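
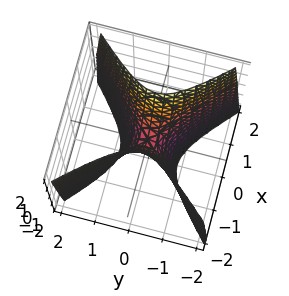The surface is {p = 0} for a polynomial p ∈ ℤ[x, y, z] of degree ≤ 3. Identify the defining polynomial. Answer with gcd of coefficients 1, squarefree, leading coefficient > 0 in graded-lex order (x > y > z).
3*x^2 - 3*y^2 - z

First, the degree is 2 — a saddle surface; a quadric.
Then, symmetries: the y ↦ −y reflection is a symmetry, so y appears only in even powers; it's symmetric under x → −x, forcing even powers of x.
Then, reading off the gridlines: one y-axis crossing is at y = 0; it meets the z-axis at z = 0 (among the integer gridlines).
Finally, fitting integer coefficients to these (and the overall shape) gives p.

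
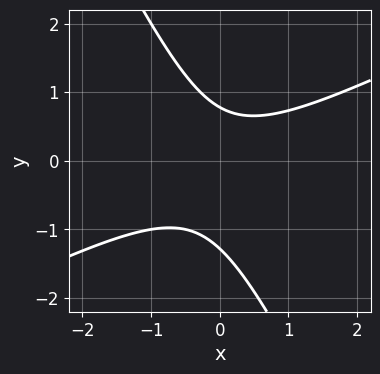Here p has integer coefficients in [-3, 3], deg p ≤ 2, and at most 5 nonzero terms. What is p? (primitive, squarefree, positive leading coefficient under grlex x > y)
1. Degree: a generic line meets the curve in up to 2 points, so deg p = 2.
2. From the axis intercepts and sections: no x-intercept at any integer in the box.
3. Matching integer coefficients to the picture gives p.

2*x^2 - 3*x*y - 2*y^2 - y + 2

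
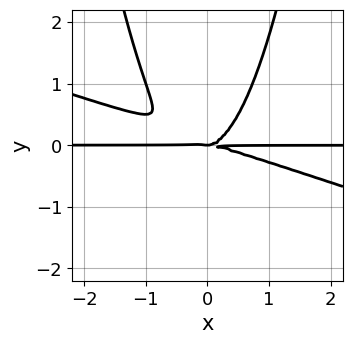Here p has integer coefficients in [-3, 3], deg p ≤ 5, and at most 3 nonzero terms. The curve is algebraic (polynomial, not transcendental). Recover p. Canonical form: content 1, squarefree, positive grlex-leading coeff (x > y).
(a) The degree is 4 — no degree-3 curve has this shape.
(b) Checking where it meets the axes: every point of the x-axis in the box is on the curve; one y-axis crossing is at y = 0.
(c) These observations pin down the coefficients.

x^3*y + 3*x^2*y^2 - 2*y^3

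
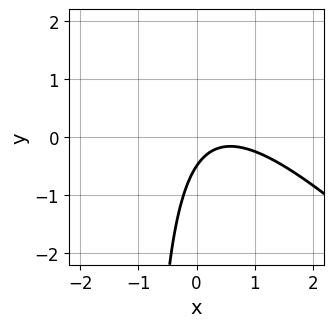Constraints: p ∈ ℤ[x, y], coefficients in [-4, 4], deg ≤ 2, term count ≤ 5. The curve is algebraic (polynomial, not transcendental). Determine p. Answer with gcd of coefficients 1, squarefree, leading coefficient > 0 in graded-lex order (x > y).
2*x^2 + 2*x*y - 2*x + 2*y + 1

1. Degree: no degree-1 curve has this shape, so deg p = 2.
2. From the axis intercepts and sections: it misses every integer gridline on the x-axis.
3. Together with the visible shape, these determine p as stated.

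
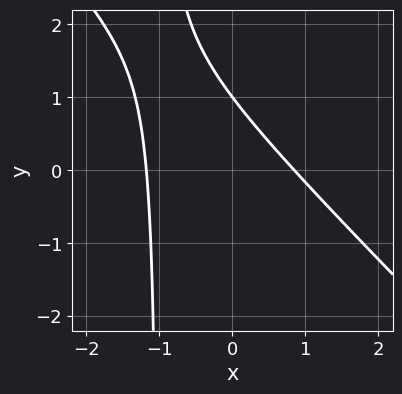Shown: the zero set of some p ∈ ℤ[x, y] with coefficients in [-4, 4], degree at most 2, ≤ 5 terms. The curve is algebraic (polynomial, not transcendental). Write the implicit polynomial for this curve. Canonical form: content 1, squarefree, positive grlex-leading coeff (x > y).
3*x^2 + 3*x*y + x + 3*y - 3

1. deg p = 2. A generic line meets the curve in up to 2 points.
2. From the visible intercepts: it crosses the y-axis at the gridline y = 1.
3. Putting this together gives p.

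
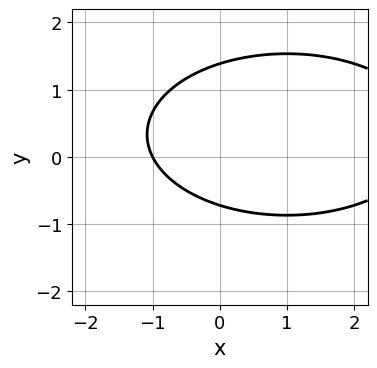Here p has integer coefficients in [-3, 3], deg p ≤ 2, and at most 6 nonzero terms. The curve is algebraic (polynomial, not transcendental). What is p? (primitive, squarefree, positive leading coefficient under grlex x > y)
x^2 + 3*y^2 - 2*x - 2*y - 3

1. The degree is 2 — no degree-1 curve has this shape.
2. From the axis intercepts and sections: one x-axis crossing is at x = -1.
3. Fitting integer coefficients to these (and the overall shape) gives p.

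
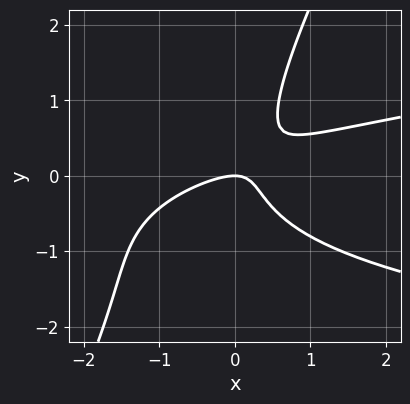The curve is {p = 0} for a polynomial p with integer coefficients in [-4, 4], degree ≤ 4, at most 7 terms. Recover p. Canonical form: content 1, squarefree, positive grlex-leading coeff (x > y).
2*x*y^2 - y^3 - x^2 + 2*x*y - y

First, the degree is 3 — a generic line meets the curve in up to 3 points.
Next, from the axis intercepts and sections: it crosses the x-axis at the gridline x = 0; it meets the y-axis at y = 0 (among the integer gridlines).
Finally, these observations pin down the coefficients.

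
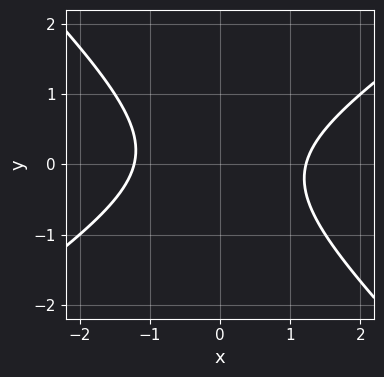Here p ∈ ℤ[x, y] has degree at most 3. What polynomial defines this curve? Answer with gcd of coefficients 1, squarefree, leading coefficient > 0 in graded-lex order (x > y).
(a) The degree is 2 — a generic line meets the curve in up to 2 points.
(b) Checking where it meets the axes: no y-intercept at any integer in the box.
(c) These observations pin down the coefficients.

2*x^2 - x*y - 3*y^2 - 3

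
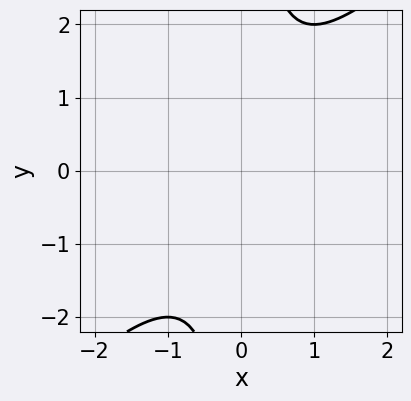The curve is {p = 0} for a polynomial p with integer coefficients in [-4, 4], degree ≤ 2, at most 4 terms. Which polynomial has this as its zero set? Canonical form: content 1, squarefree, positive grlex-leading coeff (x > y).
x^2 - x*y + 1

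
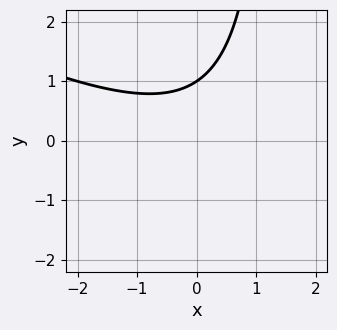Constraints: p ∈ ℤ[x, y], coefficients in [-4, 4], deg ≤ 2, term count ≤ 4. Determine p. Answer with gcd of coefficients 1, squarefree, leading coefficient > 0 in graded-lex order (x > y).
x^2 + 2*x*y - 3*y + 3

1. deg p = 2. A generic line meets the curve in up to 2 points.
2. Against the integer gridlines: it crosses the y-axis at the gridline y = 1; the curve avoids every integer x-axis point in the box.
3. Together with the visible shape, these determine p as stated.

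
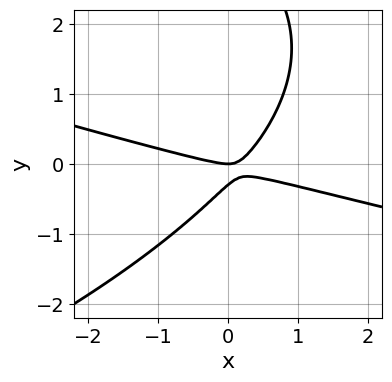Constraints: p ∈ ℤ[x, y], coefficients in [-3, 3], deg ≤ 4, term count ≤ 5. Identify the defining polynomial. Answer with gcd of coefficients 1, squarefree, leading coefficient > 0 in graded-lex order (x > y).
y^3 + x^2 + 3*x*y - 3*y^2 - y

1. deg p = 3.
2. From the visible intercepts: it crosses the x-axis at the gridline x = 0; one y-axis crossing is at y = 0.
3. Together with the visible shape, these determine p as stated.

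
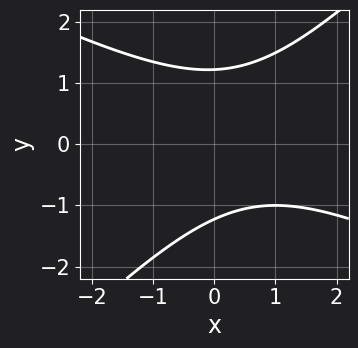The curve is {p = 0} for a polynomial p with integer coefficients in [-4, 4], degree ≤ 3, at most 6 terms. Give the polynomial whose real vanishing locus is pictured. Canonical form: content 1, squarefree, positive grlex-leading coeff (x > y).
x^2 + x*y - 2*y^2 - x + 3

Degree: the shape is more complex than any degree-1 curve, so deg p = 2.
From the axis intercepts and sections: the curve avoids every integer x-axis point in the box.
Putting this together gives p.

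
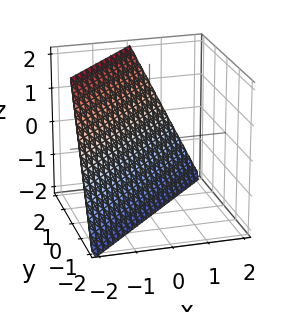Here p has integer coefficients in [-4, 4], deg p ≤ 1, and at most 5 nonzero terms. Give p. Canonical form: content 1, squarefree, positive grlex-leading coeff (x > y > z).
2*x - 2*y + z + 2

1. The degree is 1 — every cross-section is a straight line — this is a plane.
2. Checking where it meets the axes: one y-axis crossing is at y = 1; it meets the z-axis at z = -2 (among the integer gridlines).
3. The integer polynomial consistent with all of this is the stated p. Check: (-1, 0, 0) on the x-axis lies on the surface, and p(-1, 0, 0) = 0. ✓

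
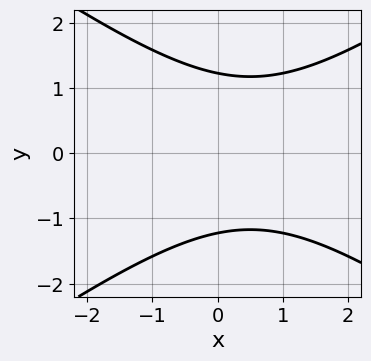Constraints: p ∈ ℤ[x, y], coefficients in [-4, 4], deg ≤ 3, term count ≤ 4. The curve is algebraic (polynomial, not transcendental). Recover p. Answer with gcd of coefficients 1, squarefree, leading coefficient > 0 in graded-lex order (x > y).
(a) Degree: a generic line meets the curve in up to 2 points, so deg p = 2.
(b) Symmetries: it's symmetric under y → −y, forcing even powers of y.
(c) Reading off the gridlines: it misses every integer gridline on the x-axis.
(d) These observations pin down the coefficients.

x^2 - 2*y^2 - x + 3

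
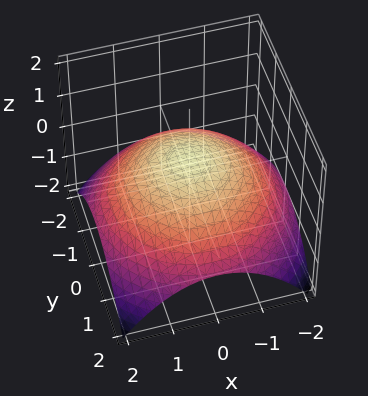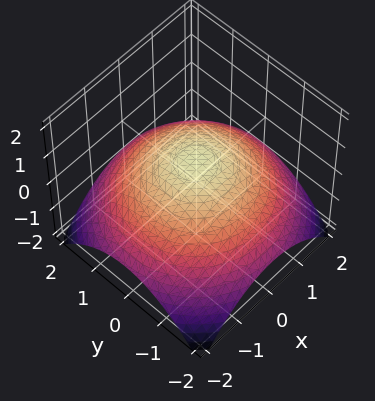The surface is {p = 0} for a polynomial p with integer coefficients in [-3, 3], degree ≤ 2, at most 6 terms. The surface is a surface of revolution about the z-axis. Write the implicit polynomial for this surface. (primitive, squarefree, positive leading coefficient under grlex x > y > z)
First, the degree is 2 — a generic line meets the surface in up to 2 points.
Next, symmetries: the z-axis is an axis of rotation, so x and y enter only as x² + y².
Next, observable constraints: a circular section at z = 0 has radius between 1 and 2.
Finally, putting this together gives p.

x^2 + y^2 + 3*z - 2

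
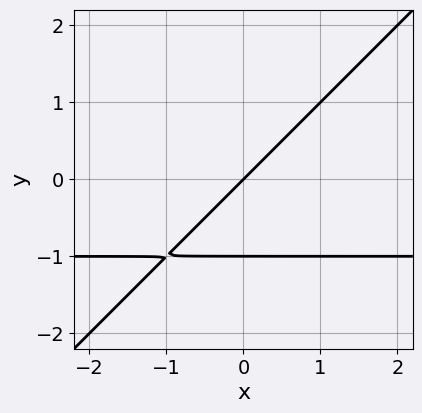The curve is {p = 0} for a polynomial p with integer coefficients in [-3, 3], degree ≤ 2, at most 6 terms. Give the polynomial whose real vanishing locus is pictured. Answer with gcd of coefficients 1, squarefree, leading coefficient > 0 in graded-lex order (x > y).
x*y - y^2 + x - y

(a) The degree is 2 — no degree-1 curve has this shape.
(b) From the axis intercepts and sections: among the integer gridlines, it crosses the y-axis at y ∈ {-1, 0}; it crosses the x-axis at the gridline x = 0.
(c) Putting this together gives p.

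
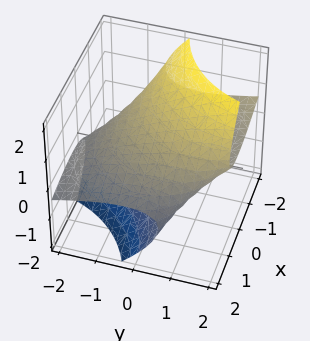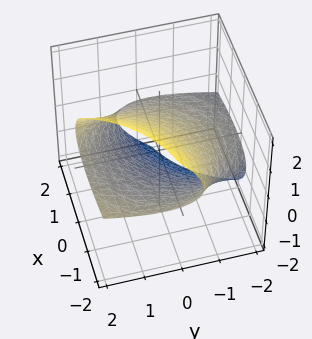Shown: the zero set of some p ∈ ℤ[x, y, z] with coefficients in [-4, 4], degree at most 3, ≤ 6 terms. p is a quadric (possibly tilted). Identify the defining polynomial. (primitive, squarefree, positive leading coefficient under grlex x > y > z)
x^2 + 3*x*z + y^2 - 3*y*z + 3*z^2 - 3

First, degree: a generic line meets the surface in up to 2 points, so deg p = 2.
Next, checking where it meets the axes: among the integer gridlines, it crosses the z-axis at z ∈ {-1, 1}.
Finally, assembling these constraints gives the stated polynomial.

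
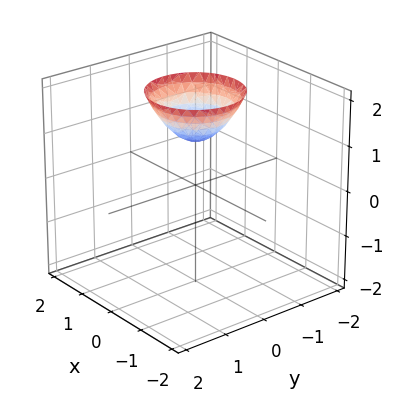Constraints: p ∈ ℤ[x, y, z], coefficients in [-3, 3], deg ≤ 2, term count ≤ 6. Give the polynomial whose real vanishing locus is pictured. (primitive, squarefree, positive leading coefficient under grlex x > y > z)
x^2 + y^2 - z + 1

First, the degree is 2 — no degree-1 surface has this shape.
Next, by symmetry, every cross-section ⟂ z is a circle, so x, y appear only via x² + y².
Then, reading off the gridlines: no x-intercept at any integer in the box; no y-intercept at any integer in the box; one z-axis crossing is at z = 1; a circular section at z = 2 has radius exactly 1.
Finally, solving for integer coefficients yields p as stated.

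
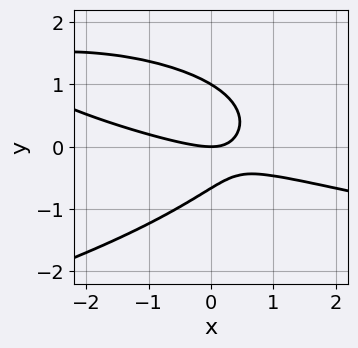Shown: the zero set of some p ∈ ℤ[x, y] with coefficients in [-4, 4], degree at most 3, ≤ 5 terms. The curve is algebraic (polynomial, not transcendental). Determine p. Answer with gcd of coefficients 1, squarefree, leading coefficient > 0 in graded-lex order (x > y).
1. Degree: no degree-2 curve has this shape, so deg p = 3.
2. From the visible intercepts: among the integer gridlines, it crosses the y-axis at y ∈ {0, 1}; it crosses the x-axis at the gridline x = 0.
3. Fitting integer coefficients to these (and the overall shape) gives p.

3*y^3 + x^2 + 3*x*y - y^2 - 2*y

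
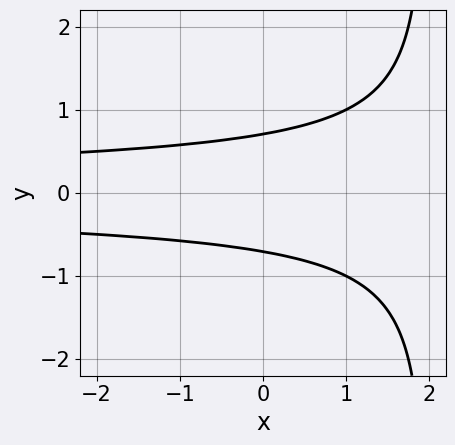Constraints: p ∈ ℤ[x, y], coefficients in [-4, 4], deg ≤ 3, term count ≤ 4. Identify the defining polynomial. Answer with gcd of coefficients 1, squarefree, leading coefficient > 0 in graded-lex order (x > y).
(a) Degree: no degree-2 curve has this shape, so deg p = 3.
(b) Symmetries: mirror symmetry y ↦ −y ⇒ only even powers of y.
(c) From the axis intercepts and sections: it misses every integer gridline on the x-axis.
(d) Assembling these constraints gives the stated polynomial.

x*y^2 - 2*y^2 + 1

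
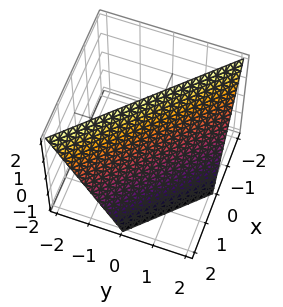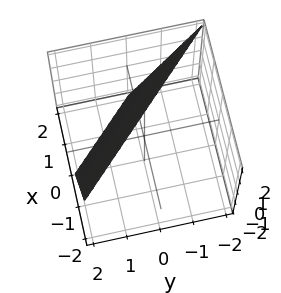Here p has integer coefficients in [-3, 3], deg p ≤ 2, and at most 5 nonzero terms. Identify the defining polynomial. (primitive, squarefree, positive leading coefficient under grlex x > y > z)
The degree is 1 — the surface is flat (a plane).
Checking where it meets the axes: it crosses the y-axis at the gridline y = 1; it meets the x-axis at x = 1 (among the integer gridlines).
The integer polynomial consistent with all of this is the stated p.

2*x + 2*y + z - 2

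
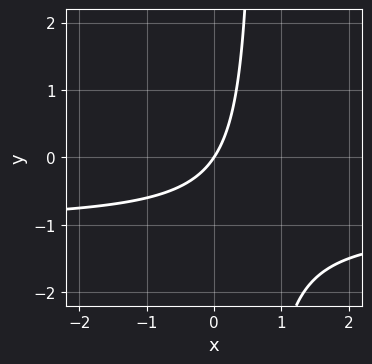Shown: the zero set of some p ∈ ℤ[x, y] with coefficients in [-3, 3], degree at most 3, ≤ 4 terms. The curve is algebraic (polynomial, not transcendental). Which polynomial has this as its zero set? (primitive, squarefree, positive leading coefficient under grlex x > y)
1. Degree: no degree-1 curve has this shape, so deg p = 2.
2. From the visible intercepts: one y-axis crossing is at y = 0; one x-axis crossing is at x = 0.
3. Together with the visible shape, these determine p as stated.

3*x*y + 3*x - 2*y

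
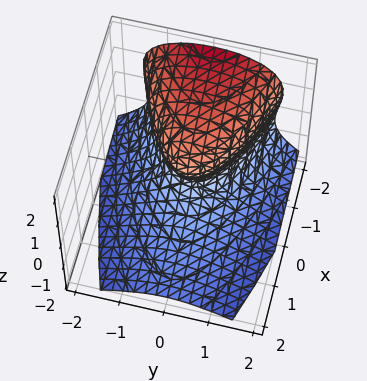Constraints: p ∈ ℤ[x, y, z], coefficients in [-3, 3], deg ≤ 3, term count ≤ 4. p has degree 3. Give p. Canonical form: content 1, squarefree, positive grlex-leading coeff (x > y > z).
z^3 + 2*y^2 + 2*x - z

(a) Degree: a generic line meets the surface in up to 3 points, so deg p = 3.
(b) Checking where it meets the axes: it crosses the y-axis at the gridline y = 0; it crosses the x-axis at the gridline x = 0; among the integer gridlines, it crosses the z-axis at z ∈ {-1, 0, 1}.
(c) Matching integer coefficients to the picture gives p.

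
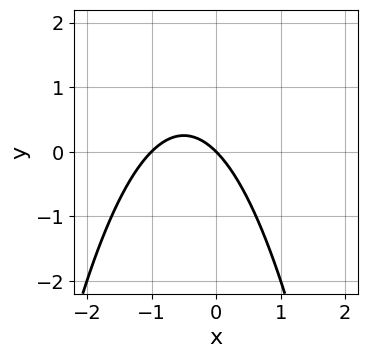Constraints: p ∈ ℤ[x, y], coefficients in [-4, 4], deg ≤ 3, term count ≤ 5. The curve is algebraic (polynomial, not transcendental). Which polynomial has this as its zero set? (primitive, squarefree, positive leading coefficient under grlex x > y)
x^2 + x + y

First, the degree is 2 — the shape is more complex than any degree-1 curve.
Next, against the integer gridlines: the x-axis gridline crossings are at x ∈ {-1, 0}; it meets the y-axis at y = 0 (among the integer gridlines).
Finally, together with the visible shape, these determine p as stated.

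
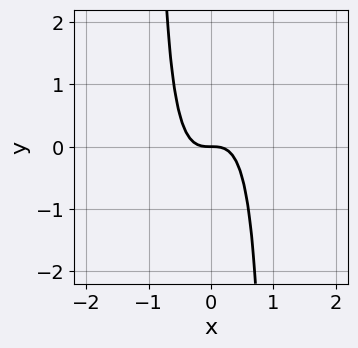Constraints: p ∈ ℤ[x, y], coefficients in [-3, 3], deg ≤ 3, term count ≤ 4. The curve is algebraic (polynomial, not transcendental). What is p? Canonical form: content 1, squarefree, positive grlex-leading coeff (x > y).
3*x^3 - x^2*y + y

1. deg p = 3. The shape is more complex than any degree-2 curve.
2. Observable constraints: one y-axis crossing is at y = 0; it crosses the x-axis at the gridline x = 0.
3. Together with the visible shape, these determine p as stated.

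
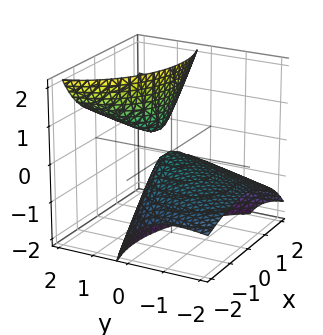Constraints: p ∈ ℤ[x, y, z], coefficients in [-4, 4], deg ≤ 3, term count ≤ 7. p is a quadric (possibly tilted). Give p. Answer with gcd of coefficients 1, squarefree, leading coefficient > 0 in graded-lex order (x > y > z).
1. I count 2 distinct pieces. They look like related sheets of one shape, so recover p as a whole.
2. The degree is 2 — the shape is more complex than any degree-1 surface.
3. Observable constraints: one z-axis crossing is at z = 0; it crosses the x-axis at the gridline x = 0; one y-axis crossing is at y = 0.
4. These observations pin down the coefficients.

x^2 - x*z + y^2 - 3*y*z + z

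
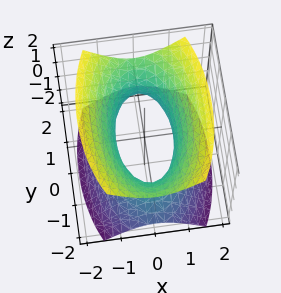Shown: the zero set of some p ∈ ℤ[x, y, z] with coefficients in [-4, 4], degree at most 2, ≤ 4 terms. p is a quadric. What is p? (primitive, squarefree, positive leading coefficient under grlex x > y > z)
1. Degree: one connected sheet with a waist; a quadric, so deg p = 2.
2. Symmetries: the y ↦ −y reflection is a symmetry, so y appears only in even powers; it's symmetric under x → −x, forcing even powers of x; mirror symmetry z ↦ −z ⇒ only even powers of z.
3. Reading off the gridlines: it misses every integer gridline on the z-axis.
4. Together with the visible shape, these determine p as stated.

3*x^2 + y^2 - 2*z^2 - 2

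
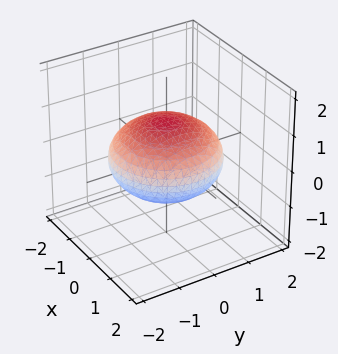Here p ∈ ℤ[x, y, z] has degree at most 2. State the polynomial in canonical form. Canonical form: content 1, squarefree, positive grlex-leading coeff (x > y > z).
(a) Degree: a closed, bounded, convex surface; a quadric, so deg p = 2.
(b) Symmetries: rotational symmetry about the z-axis ⇒ p depends on x, y only through x² + y²; it's symmetric under z → −z, forcing even powers of z.
(c) Observable constraints: among the integer gridlines, it crosses the z-axis at z ∈ {-1, 1}; a circular section at z = 0 has radius between 1 and 2.
(d) Putting this together gives p.

x^2 + y^2 + 2*z^2 - 2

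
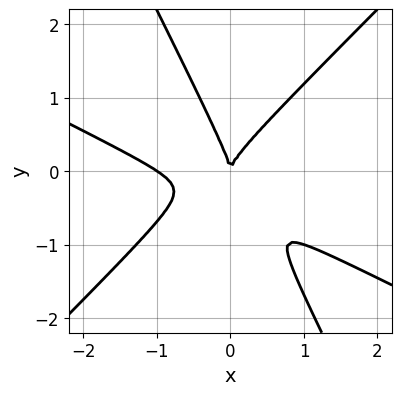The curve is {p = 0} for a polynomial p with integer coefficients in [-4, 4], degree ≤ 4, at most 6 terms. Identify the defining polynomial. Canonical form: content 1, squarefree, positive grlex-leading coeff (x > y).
First, deg p = 3. A generic line meets the curve in up to 3 points.
Next, against the integer gridlines: one y-axis crossing is at y = 0; among the integer gridlines, it crosses the x-axis at x ∈ {-1, 0}.
Finally, solving for integer coefficients yields p as stated.

2*x^3 + 3*x^2*y - 3*x*y^2 - 2*y^3 + 2*x^2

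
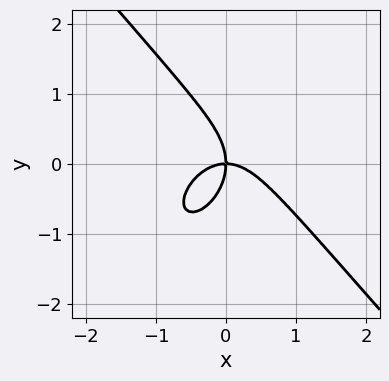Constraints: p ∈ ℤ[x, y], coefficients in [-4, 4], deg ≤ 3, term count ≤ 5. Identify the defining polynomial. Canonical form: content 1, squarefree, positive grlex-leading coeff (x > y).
First, degree: no degree-2 curve has this shape, so deg p = 3.
Then, from the axis intercepts and sections: it meets the y-axis at y = 0 (among the integer gridlines); one x-axis crossing is at x = 0.
Finally, matching integer coefficients to the picture gives p.

3*x^3 + 2*y^3 + 3*x*y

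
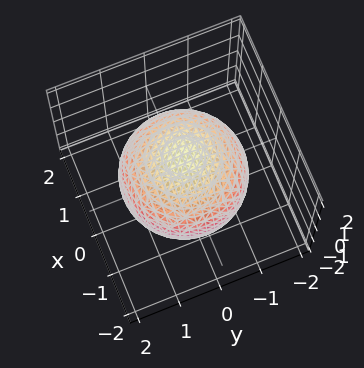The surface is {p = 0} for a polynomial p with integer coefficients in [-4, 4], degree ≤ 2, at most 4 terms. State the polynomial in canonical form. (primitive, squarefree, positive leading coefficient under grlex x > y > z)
x^2 + y^2 + z^2 - 2

Degree: bounded and convex; a quadric, so deg p = 2.
Symmetry: the z-axis is an axis of rotation, so x and y enter only as x² + y²; the z ↦ −z reflection is a symmetry, so z appears only in even powers.
From the axis intercepts and sections: a circular section at z = 1 has radius exactly 1.
Together with the visible shape, these determine p as stated.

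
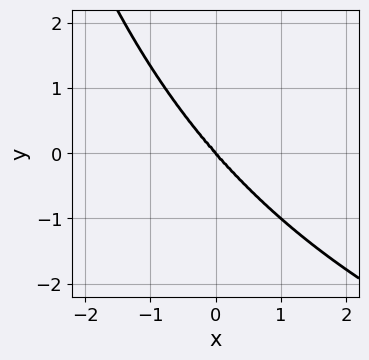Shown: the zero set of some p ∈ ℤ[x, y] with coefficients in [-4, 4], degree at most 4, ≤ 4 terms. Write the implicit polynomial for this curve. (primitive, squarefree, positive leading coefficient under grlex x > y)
x^2*y^2 - 3*x^3 - 2*y^3

Degree: the shape is more complex than any degree-3 curve, so deg p = 4.
Against the integer gridlines: one y-axis crossing is at y = 0; it crosses the x-axis at the gridline x = 0.
Solving for integer coefficients yields p as stated.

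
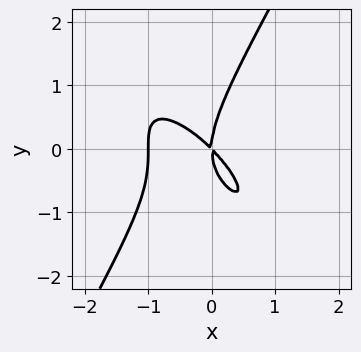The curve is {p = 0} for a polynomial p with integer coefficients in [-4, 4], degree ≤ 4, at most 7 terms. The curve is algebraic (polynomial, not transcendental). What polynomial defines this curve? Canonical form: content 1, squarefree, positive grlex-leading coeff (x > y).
1. deg p = 3. No degree-2 curve has this shape.
2. From the visible intercepts: among the integer gridlines, it crosses the x-axis at x ∈ {-1, 0}; one y-axis crossing is at y = 0.
3. Assembling these constraints gives the stated polynomial.

2*x^3 + 2*x^2*y - y^3 + 2*x^2 + 2*x*y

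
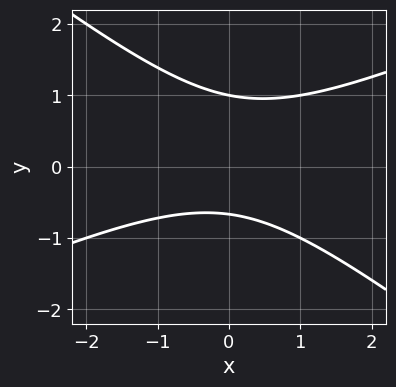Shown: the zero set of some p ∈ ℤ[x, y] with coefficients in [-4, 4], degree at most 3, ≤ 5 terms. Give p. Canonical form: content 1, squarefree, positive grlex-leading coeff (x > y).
x^2 - x*y - 3*y^2 + y + 2

The degree is 2 — no degree-1 curve has this shape.
Observable constraints: it meets the y-axis at y = 1 (among the integer gridlines); it misses every integer gridline on the x-axis.
Matching integer coefficients to the picture gives p.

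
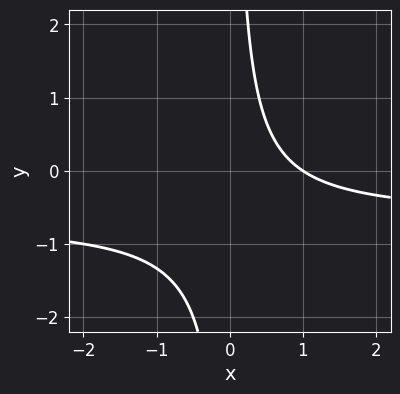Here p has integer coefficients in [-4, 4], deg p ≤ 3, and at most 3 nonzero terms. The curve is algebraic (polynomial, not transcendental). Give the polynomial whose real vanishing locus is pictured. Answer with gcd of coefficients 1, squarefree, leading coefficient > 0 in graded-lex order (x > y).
3*x*y + 2*x - 2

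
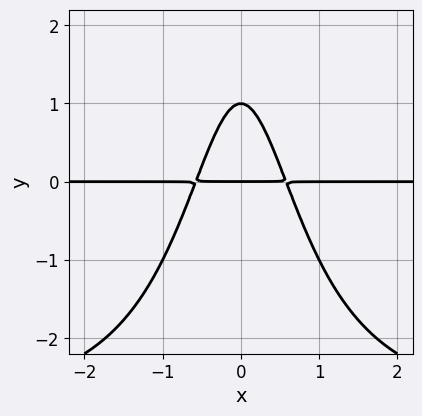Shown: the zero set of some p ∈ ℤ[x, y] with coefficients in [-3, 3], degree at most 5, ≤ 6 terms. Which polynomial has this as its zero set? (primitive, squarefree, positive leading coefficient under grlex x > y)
(a) Degree: a generic line meets the curve in up to 4 points, so deg p = 4.
(b) Symmetries: it's symmetric under x → −x, forcing even powers of x.
(c) Against the integer gridlines: among the integer gridlines, it crosses the y-axis at y ∈ {0, 1}; the visible x-axis segment lies entirely on the curve.
(d) Together with the visible shape, these determine p as stated.

x^2*y^2 + 3*x^2*y + y^2 - y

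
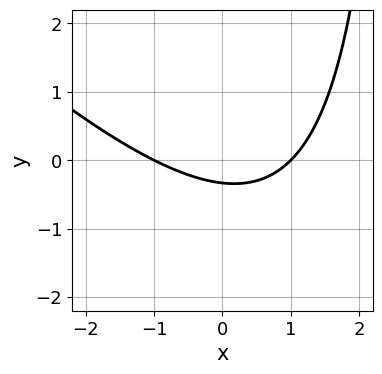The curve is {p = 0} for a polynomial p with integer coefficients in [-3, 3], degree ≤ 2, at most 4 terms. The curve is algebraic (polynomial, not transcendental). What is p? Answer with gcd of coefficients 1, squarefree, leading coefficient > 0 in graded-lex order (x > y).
deg p = 2.
From the axis intercepts and sections: among the integer gridlines, it crosses the x-axis at x ∈ {-1, 1}.
These observations pin down the coefficients.

x^2 + x*y - 3*y - 1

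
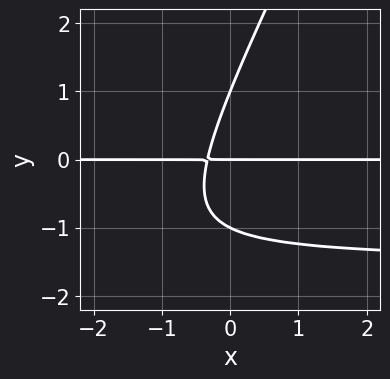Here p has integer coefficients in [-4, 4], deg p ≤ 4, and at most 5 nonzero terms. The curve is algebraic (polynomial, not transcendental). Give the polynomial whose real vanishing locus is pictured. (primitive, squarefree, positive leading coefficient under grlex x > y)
2*x*y^2 - y^3 + 3*x*y + y

First, deg p = 3.
Next, checking where it meets the axes: the y-axis gridline crossings are at y ∈ {-1, 0, 1}; every point of the x-axis in the box is on the curve.
Finally, the integer polynomial consistent with all of this is the stated p.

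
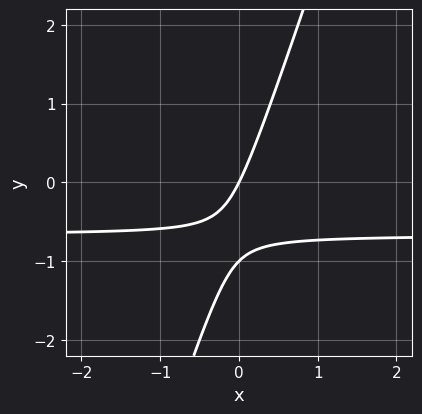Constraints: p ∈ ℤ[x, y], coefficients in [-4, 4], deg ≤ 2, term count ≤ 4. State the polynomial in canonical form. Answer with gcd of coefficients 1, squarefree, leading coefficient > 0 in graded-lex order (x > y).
3*x*y - y^2 + 2*x - y

1. Degree: the shape is more complex than any degree-1 curve, so deg p = 2.
2. From the axis intercepts and sections: among the integer gridlines, it crosses the y-axis at y ∈ {-1, 0}; one x-axis crossing is at x = 0.
3. These observations pin down the coefficients.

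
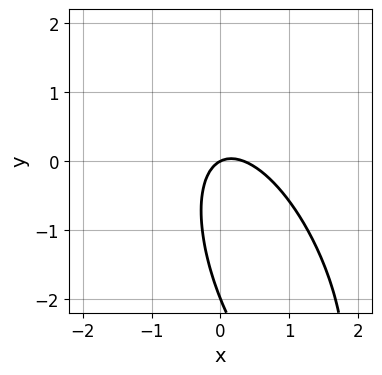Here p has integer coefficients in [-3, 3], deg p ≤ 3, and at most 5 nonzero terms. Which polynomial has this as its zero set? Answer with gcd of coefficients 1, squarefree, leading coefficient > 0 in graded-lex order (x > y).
(a) Degree: the shape is more complex than any degree-1 curve, so deg p = 2.
(b) Reading off the gridlines: it meets the x-axis at x = 0 (among the integer gridlines); the y-axis gridline crossings are at y ∈ {-2, 0}.
(c) Matching integer coefficients to the picture gives p.

3*x^2 + 2*x*y + y^2 - x + 2*y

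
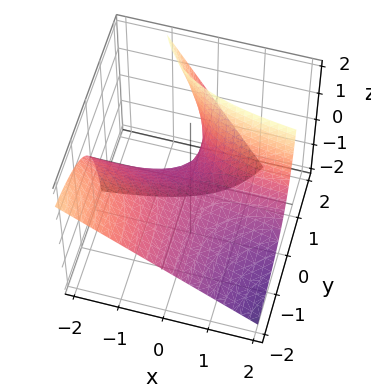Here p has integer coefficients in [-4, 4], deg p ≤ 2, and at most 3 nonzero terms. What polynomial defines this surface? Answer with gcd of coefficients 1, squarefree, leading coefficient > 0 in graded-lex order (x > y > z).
x*y + y*z - z

(a) Degree: no degree-1 surface has this shape, so deg p = 2.
(b) From the axis intercepts and sections: every point of the x-axis in the box is on the surface; one z-axis crossing is at z = 0.
(c) Solving for integer coefficients yields p as stated. Check: (0, -2, 0) on the y-axis lies on the surface, and p(0, -2, 0) = 0. ✓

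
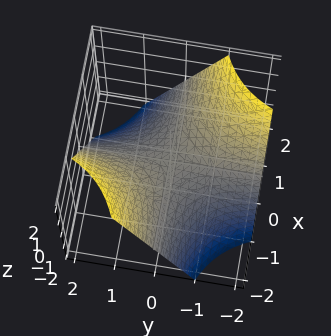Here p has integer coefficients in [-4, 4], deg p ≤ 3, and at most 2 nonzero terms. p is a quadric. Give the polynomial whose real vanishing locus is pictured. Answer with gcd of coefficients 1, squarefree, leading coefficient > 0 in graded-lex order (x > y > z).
(a) The degree is 2 — a saddle surface; a quadric.
(b) From the visible intercepts: it crosses the z-axis at the gridline z = 0; every point of the x-axis in the box is on the surface.
(c) Putting this together gives p. Check: (0, 2, 0) on the y-axis lies on the surface, and p(0, 2, 0) = 0. ✓

x*y + z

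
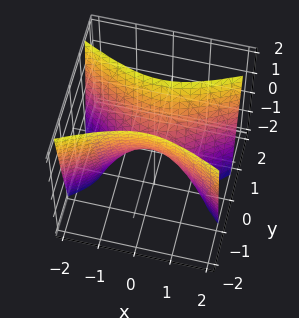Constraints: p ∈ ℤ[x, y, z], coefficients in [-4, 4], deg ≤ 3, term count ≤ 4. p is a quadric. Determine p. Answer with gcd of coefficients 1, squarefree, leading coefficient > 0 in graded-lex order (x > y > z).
x^2 - 3*y^2 + z

(a) The degree is 2 — a hyperbolic paraboloid; a quadric.
(b) Symmetries: mirror symmetry y ↦ −y ⇒ only even powers of y; it's symmetric under x → −x, forcing even powers of x.
(c) From the axis intercepts and sections: it crosses the x-axis at the gridline x = 0; it meets the y-axis at y = 0 (among the integer gridlines).
(d) Solving for integer coefficients yields p as stated.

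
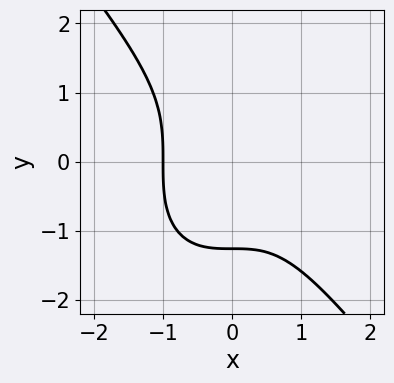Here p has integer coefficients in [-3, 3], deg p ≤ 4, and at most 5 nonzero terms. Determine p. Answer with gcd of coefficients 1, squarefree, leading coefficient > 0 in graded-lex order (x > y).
2*x^3 + y^3 + 2

(a) Degree: the shape is more complex than any degree-2 curve, so deg p = 3.
(b) Observable constraints: one x-axis crossing is at x = -1.
(c) Matching integer coefficients to the picture gives p.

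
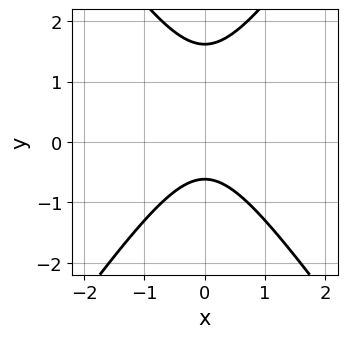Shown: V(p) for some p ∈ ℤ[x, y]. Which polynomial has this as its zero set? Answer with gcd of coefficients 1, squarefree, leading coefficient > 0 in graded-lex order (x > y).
The degree is 2 — the shape is more complex than any degree-1 curve.
Symmetries: the x ↦ −x reflection is a symmetry, so x appears only in even powers.
Against the integer gridlines: it misses every integer gridline on the x-axis.
Together with the visible shape, these determine p as stated.

2*x^2 - y^2 + y + 1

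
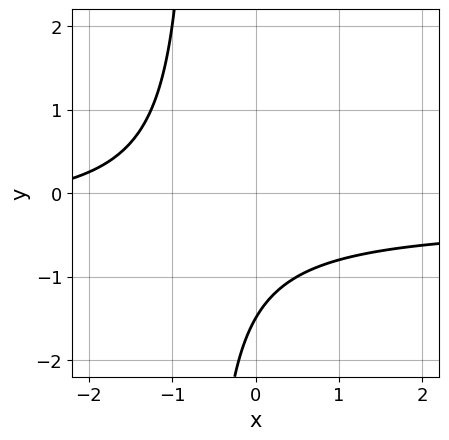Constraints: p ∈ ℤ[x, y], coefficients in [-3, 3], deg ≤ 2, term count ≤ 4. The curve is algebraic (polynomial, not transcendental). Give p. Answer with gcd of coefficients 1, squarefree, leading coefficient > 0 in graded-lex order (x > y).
3*x*y + x + 2*y + 3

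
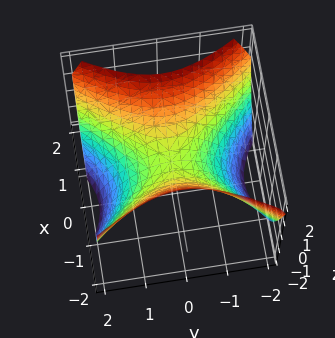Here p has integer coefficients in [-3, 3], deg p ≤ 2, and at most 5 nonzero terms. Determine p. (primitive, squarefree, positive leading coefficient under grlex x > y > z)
3*x^2 - 2*y^2 - 3*z

(a) The degree is 2 — a saddle surface; a quadric.
(b) Symmetries: it's symmetric under x → −x, forcing even powers of x; the y ↦ −y reflection is a symmetry, so y appears only in even powers.
(c) From the axis intercepts and sections: it meets the y-axis at y = 0 (among the integer gridlines); it meets the z-axis at z = 0 (among the integer gridlines); it crosses the x-axis at the gridline x = 0.
(d) Assembling these constraints gives the stated polynomial.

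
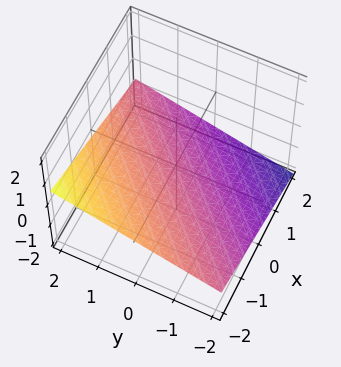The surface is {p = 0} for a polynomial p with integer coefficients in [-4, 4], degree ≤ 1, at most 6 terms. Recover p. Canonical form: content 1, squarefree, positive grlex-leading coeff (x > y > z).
x - y + 3*z + 2

1. deg p = 1.
2. Reading off the gridlines: one x-axis crossing is at x = -2; it meets the y-axis at y = 2 (among the integer gridlines).
3. Fitting integer coefficients to these (and the overall shape) gives p.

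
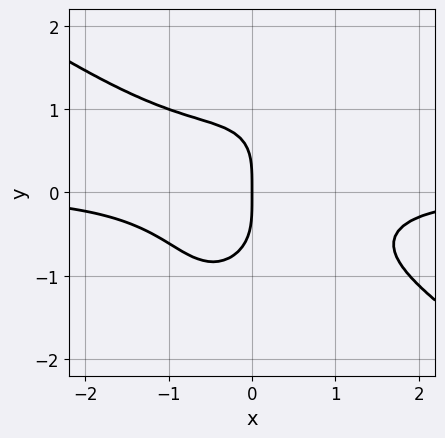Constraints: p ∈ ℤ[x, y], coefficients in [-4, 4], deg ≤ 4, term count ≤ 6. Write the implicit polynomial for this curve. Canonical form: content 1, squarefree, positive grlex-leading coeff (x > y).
1. deg p = 4.
2. Reading off the gridlines: it crosses the y-axis at the gridline y = 0; one x-axis crossing is at x = 0.
3. The integer polynomial consistent with all of this is the stated p.

3*x^3*y + 3*x^2*y^2 - x*y^3 + 2*y^4 + 3*x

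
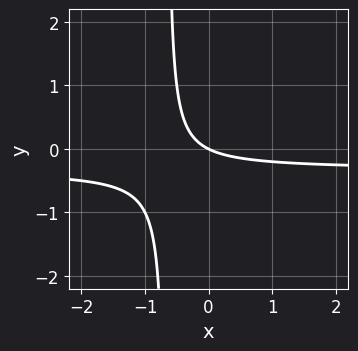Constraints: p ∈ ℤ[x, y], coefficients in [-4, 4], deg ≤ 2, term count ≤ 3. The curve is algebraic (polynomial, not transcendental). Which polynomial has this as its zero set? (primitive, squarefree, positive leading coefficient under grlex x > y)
(a) The degree is 2 — a generic line meets the curve in up to 2 points.
(b) Against the integer gridlines: it meets the x-axis at x = 0 (among the integer gridlines); it meets the y-axis at y = 0 (among the integer gridlines).
(c) Solving for integer coefficients yields p as stated.

3*x*y + x + 2*y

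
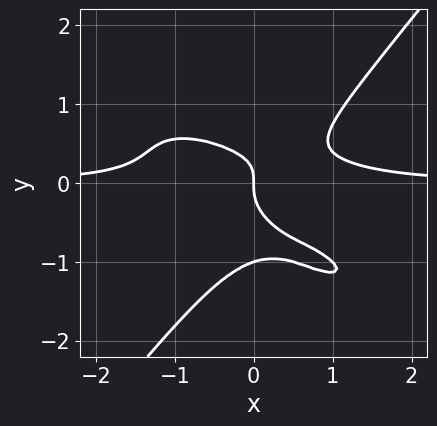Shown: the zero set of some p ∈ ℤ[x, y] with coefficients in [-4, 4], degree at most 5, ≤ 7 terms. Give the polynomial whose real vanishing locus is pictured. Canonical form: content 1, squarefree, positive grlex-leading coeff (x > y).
2*x^3*y + 3*x^2*y^2 - 3*y^4 - 3*y^3 - x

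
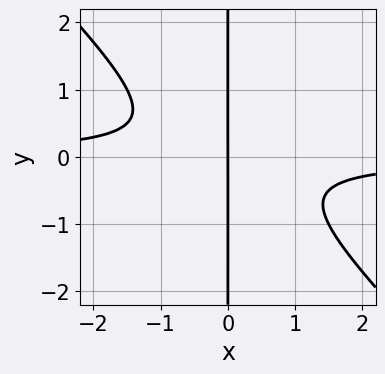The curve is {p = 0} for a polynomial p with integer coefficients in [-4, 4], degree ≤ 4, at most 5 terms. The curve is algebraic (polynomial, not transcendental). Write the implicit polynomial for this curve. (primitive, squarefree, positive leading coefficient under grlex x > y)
2*x^2*y + 2*x*y^2 + x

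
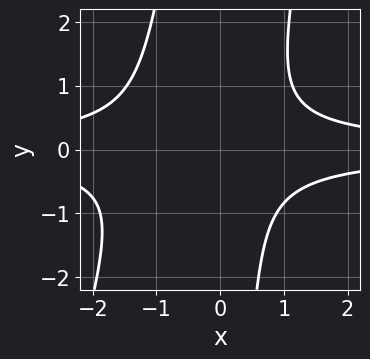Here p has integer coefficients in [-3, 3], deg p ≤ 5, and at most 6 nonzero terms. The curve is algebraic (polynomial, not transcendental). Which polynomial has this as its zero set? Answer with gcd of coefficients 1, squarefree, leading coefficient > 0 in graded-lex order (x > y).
(a) The degree is 4 — a generic line meets the curve in up to 4 points.
(b) From the visible intercepts: it misses every integer gridline on the x-axis; it misses every integer gridline on the y-axis.
(c) Putting this together gives p.

3*x^2*y^2 - x*y^3 + 2*x*y^2 - 3*y^2 - 2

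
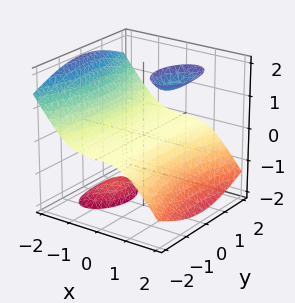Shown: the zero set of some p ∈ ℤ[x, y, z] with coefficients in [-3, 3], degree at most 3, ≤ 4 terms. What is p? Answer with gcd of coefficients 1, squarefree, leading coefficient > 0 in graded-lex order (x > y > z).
3*x^3 - 3*x*z^2 + 2*y^2*z + 3*z

1. The picture has 3 separate pieces. Treating them together as one polynomial.
2. Degree: no degree-2 surface has this shape, so deg p = 3.
3. Observable constraints: it meets the x-axis at x = 0 (among the integer gridlines); every point of the y-axis in the box is on the surface; it meets the z-axis at z = 0 (among the integer gridlines).
4. Together with the visible shape, these determine p as stated.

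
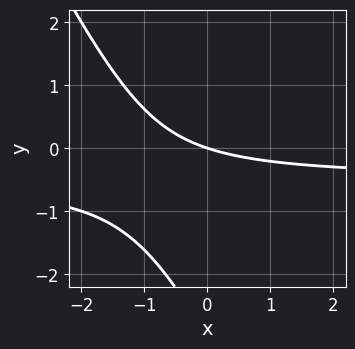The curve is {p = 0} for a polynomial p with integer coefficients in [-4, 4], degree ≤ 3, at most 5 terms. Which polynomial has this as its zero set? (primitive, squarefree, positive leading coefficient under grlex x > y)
2*x*y + y^2 + x + 3*y

First, degree: a generic line meets the curve in up to 2 points, so deg p = 2.
Next, from the axis intercepts and sections: one x-axis crossing is at x = 0; one y-axis crossing is at y = 0.
Finally, assembling these constraints gives the stated polynomial.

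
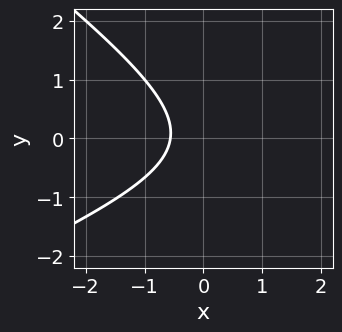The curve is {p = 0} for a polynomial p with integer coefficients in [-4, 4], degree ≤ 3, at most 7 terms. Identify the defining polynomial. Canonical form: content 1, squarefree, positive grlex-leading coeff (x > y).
x^2 - x*y - 3*y^2 - 3*x - 2

1. Degree: the shape is more complex than any degree-1 curve, so deg p = 2.
2. Checking where it meets the axes: the curve avoids every integer y-axis point in the box.
3. Assembling these constraints gives the stated polynomial.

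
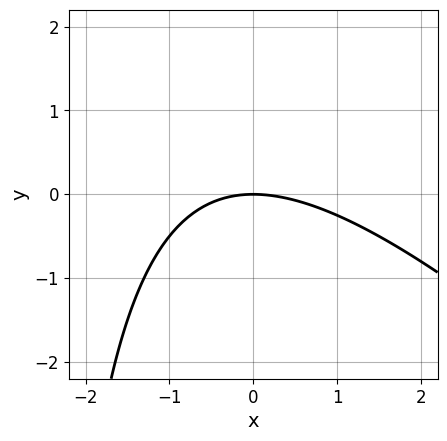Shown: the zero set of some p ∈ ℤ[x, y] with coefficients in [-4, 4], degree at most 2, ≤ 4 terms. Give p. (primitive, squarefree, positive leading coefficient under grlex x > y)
First, degree: the shape is more complex than any degree-1 curve, so deg p = 2.
Next, observable constraints: it crosses the y-axis at the gridline y = 0; it crosses the x-axis at the gridline x = 0.
Finally, fitting integer coefficients to these (and the overall shape) gives p.

x^2 + x*y + 3*y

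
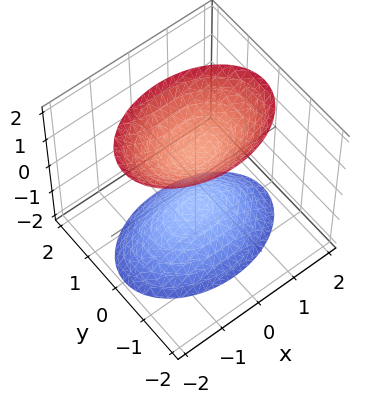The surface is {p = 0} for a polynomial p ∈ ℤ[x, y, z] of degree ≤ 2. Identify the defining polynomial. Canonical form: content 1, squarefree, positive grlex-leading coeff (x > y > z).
x^2 + 2*y^2 - z^2 + 1

(a) There are 2 components. They look like related sheets of one shape, so recover p as a whole.
(b) The degree is 2 — two sheets facing apart; a quadric.
(c) Symmetries: it's symmetric under y → −y, forcing even powers of y; the z ↦ −z reflection is a symmetry, so z appears only in even powers; it's symmetric under x → −x, forcing even powers of x.
(d) Checking where it meets the axes: no x-intercept at any integer in the box; the surface avoids every integer y-axis point in the box.
(e) Matching integer coefficients to the picture gives p. Check: (0, 0, -1) on the z-axis lies on the surface, and p(0, 0, -1) = 0. ✓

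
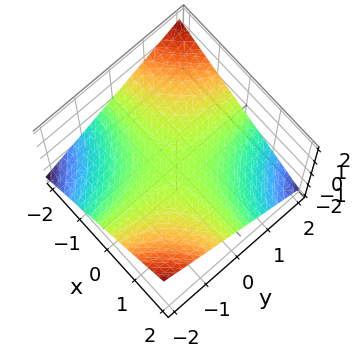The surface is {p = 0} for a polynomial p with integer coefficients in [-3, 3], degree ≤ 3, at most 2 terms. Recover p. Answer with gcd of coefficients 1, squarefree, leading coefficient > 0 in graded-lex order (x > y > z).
1. Degree: a hyperbolic paraboloid; a quadric, so deg p = 2.
2. Observable constraints: every point of the y-axis in the box is on the surface; every point of the x-axis in the box is on the surface; it meets the z-axis at z = 0 (among the integer gridlines).
3. Putting this together gives p.

x*y + 3*z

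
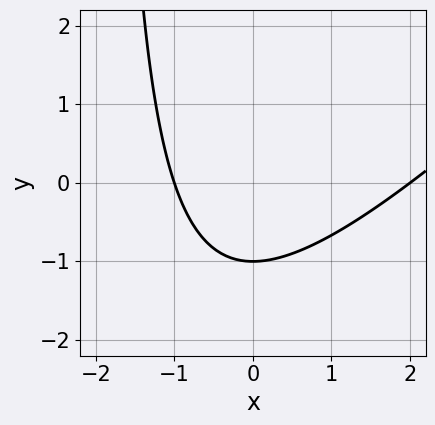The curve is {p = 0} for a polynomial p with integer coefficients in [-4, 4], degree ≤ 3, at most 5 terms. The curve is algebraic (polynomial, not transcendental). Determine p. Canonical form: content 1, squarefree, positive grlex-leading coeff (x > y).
x^2 - x*y - x - 2*y - 2

1. The degree is 2 — a generic line meets the curve in up to 2 points.
2. Checking where it meets the axes: among the integer gridlines, it crosses the x-axis at x ∈ {-1, 2}; it crosses the y-axis at the gridline y = -1.
3. Putting this together gives p.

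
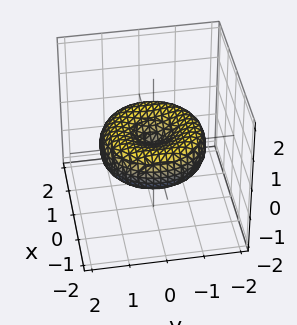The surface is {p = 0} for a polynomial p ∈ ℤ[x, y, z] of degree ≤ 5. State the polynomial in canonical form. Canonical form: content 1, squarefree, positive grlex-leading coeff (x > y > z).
x^4 + 2*x^2*y^2 + y^4 - 2*x^2 - 2*y^2 + 3*z^2

1. The degree is 4 — no degree-3 surface has this shape.
2. By symmetry, the surface is invariant under rotation about z: p = q(x² + y², z).
3. Observable constraints: it meets the x-axis at x = 0 (among the integer gridlines); it meets the z-axis at z = 0 (among the integer gridlines).
4. The integer polynomial consistent with all of this is the stated p.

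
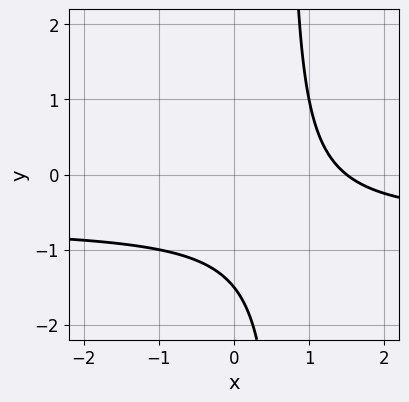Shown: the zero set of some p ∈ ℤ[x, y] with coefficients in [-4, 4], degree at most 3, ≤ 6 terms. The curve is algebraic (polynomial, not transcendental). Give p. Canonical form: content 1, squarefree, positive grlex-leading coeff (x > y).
3*x*y + 2*x - 2*y - 3

First, the degree is 2 — a generic line meets the curve in up to 2 points.
Finally, matching integer coefficients to the picture gives p.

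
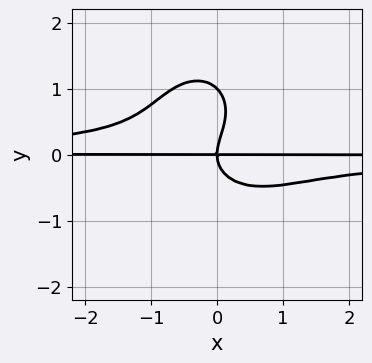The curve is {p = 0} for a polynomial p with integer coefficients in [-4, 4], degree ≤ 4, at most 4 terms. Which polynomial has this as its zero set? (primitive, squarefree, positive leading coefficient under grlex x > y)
(a) The degree is 4 — a generic line meets the curve in up to 4 points.
(b) Observable constraints: every point of the x-axis in the box is on the curve; the y-axis gridline crossings are at y ∈ {0, 1}.
(c) Together with the visible shape, these determine p as stated.

3*x^2*y^2 + 2*y^4 - 2*y^3 + 2*x*y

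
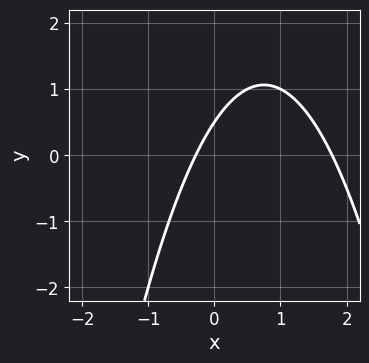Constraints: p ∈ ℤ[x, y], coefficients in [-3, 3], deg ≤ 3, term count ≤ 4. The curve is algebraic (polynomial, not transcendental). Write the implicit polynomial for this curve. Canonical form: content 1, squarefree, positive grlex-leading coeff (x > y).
deg p = 2. A generic line meets the curve in up to 2 points.
Solving for integer coefficients yields p as stated.

2*x^2 - 3*x + 2*y - 1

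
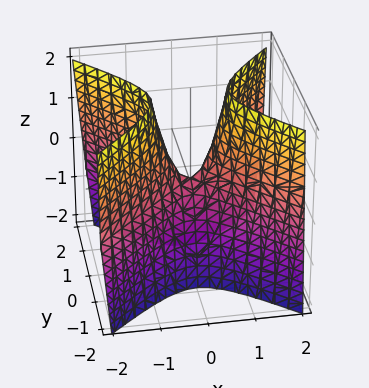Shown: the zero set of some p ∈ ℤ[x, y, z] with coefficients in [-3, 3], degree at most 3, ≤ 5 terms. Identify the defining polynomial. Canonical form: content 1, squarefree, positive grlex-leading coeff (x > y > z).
3*x^2 - 3*y^2 - z

deg p = 2. A saddle surface; a quadric.
Symmetries: mirror symmetry y ↦ −y ⇒ only even powers of y; the x ↦ −x reflection is a symmetry, so x appears only in even powers.
Against the integer gridlines: it crosses the x-axis at the gridline x = 0; it crosses the y-axis at the gridline y = 0; it meets the z-axis at z = 0 (among the integer gridlines).
Fitting integer coefficients to these (and the overall shape) gives p.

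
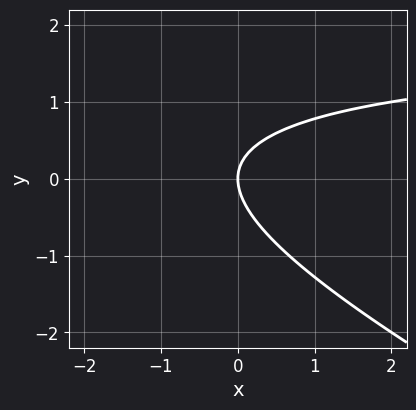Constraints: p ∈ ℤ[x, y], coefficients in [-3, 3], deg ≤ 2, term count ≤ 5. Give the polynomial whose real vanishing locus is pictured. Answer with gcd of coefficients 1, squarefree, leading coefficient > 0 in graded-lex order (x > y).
1. The degree is 2 — a generic line meets the curve in up to 2 points.
2. Against the integer gridlines: it meets the x-axis at x = 0 (among the integer gridlines); it meets the y-axis at y = 0 (among the integer gridlines).
3. Assembling these constraints gives the stated polynomial.

x*y + 2*y^2 - 2*x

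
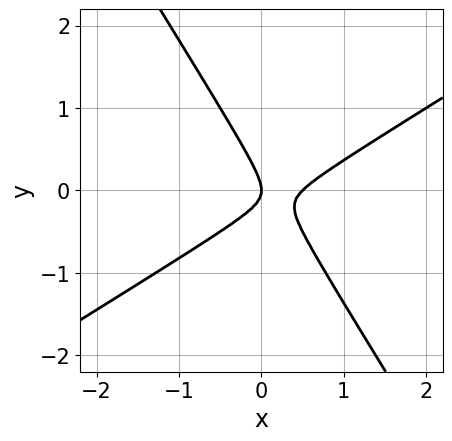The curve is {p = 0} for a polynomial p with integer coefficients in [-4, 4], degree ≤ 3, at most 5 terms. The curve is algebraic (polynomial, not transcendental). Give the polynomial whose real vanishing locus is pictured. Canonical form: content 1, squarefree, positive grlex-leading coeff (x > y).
(a) The degree is 2 — no degree-1 curve has this shape.
(b) Reading off the gridlines: it meets the x-axis at x = 0 (among the integer gridlines); it meets the y-axis at y = 0 (among the integer gridlines).
(c) Putting this together gives p.

2*x^2 - 2*x*y - 2*y^2 - x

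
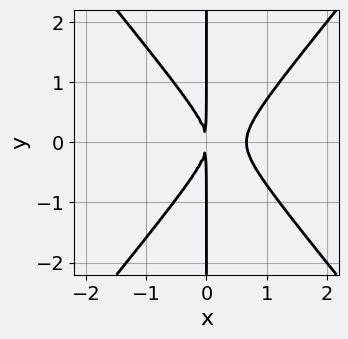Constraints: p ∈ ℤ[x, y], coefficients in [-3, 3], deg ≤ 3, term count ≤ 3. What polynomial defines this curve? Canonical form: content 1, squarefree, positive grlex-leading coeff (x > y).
3*x^3 - 2*x*y^2 - 2*x^2

First, the degree is 3 — a generic line meets the curve in up to 3 points.
Next, symmetries: the y ↦ −y reflection is a symmetry, so y appears only in even powers.
Next, against the integer gridlines: the visible y-axis segment lies entirely on the curve.
Finally, these observations pin down the coefficients.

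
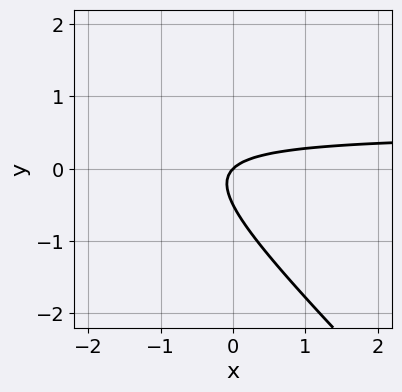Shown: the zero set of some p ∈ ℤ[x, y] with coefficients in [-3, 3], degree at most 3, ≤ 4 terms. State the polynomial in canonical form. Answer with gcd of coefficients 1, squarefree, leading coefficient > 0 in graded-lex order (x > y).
(a) The degree is 2 — no degree-1 curve has this shape.
(b) Observable constraints: one y-axis crossing is at y = 0; it crosses the x-axis at the gridline x = 0.
(c) Together with the visible shape, these determine p as stated.

2*x*y + 2*y^2 - x + y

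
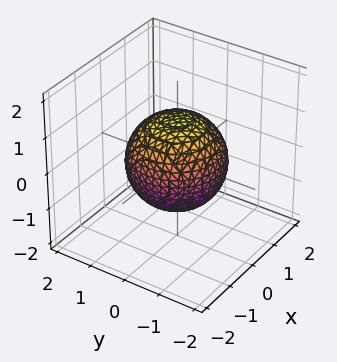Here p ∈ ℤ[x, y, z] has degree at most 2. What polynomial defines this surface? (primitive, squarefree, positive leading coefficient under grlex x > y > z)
(a) Degree: bounded and convex; a quadric, so deg p = 2.
(b) Symmetries: the z ↦ −z reflection is a symmetry, so z appears only in even powers; rotational symmetry about the z-axis ⇒ p depends on x, y only through x² + y².
(c) From the visible intercepts: a circular section at z = 0 has radius between 1 and 2.
(d) Assembling these constraints gives the stated polynomial.

2*x^2 + 2*y^2 + 2*z^2 - 3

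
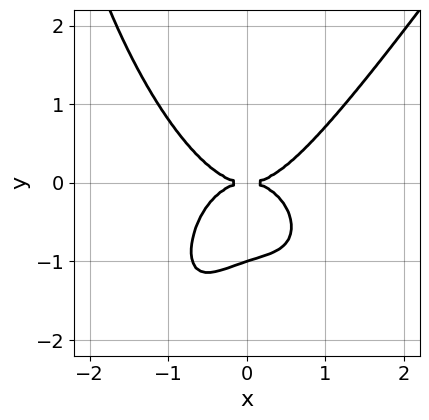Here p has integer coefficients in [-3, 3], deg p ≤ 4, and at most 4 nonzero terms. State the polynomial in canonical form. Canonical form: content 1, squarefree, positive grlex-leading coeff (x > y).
3*x^4 - x*y^3 - 3*y^3 - 3*y^2

Degree: a generic line meets the curve in up to 4 points, so deg p = 4.
Checking where it meets the axes: among the integer gridlines, it crosses the y-axis at y ∈ {-1, 0}; it meets the x-axis at x = 0 (among the integer gridlines).
Putting this together gives p.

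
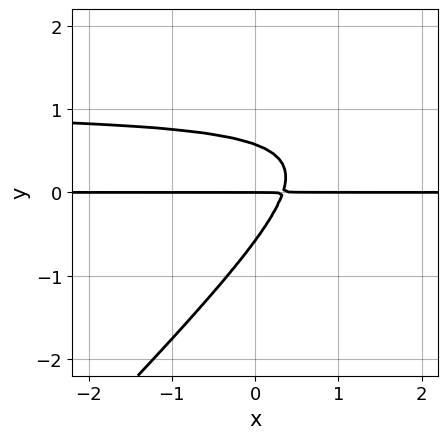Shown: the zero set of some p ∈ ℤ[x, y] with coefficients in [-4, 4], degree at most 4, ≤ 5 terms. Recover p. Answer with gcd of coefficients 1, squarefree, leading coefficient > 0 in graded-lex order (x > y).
3*x*y^2 - 3*y^3 - 3*x*y + y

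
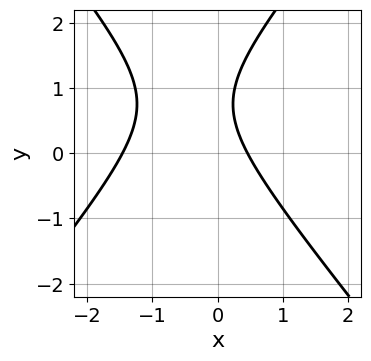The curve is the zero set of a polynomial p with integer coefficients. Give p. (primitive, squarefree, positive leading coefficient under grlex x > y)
3*x^2 - 2*y^2 + 3*x + 3*y - 2

First, deg p = 2.
Next, reading off the gridlines: it misses every integer gridline on the y-axis.
Finally, solving for integer coefficients yields p as stated.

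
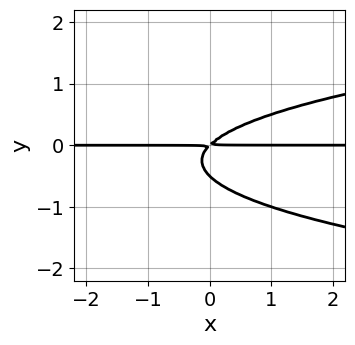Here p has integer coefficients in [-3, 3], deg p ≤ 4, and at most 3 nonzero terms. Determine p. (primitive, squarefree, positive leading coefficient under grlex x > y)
The degree is 3 — a generic line meets the curve in up to 3 points.
Against the integer gridlines: every point of the x-axis in the box is on the curve.
Together with the visible shape, these determine p as stated.

2*y^3 - x*y + y^2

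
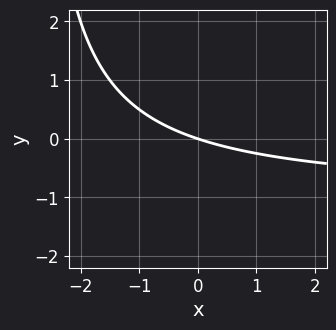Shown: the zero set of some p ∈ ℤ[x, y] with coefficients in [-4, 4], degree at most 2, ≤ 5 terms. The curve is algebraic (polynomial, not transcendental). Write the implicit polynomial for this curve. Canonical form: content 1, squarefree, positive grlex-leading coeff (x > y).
(a) deg p = 2. A generic line meets the curve in up to 2 points.
(b) From the axis intercepts and sections: one y-axis crossing is at y = 0; one x-axis crossing is at x = 0.
(c) Matching integer coefficients to the picture gives p.

x*y + x + 3*y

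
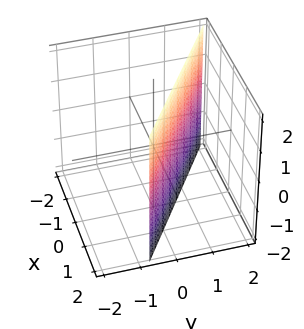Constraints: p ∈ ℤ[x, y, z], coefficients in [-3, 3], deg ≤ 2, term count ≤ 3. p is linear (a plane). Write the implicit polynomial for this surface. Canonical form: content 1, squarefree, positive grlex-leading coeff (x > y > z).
2*x + 3*y - 2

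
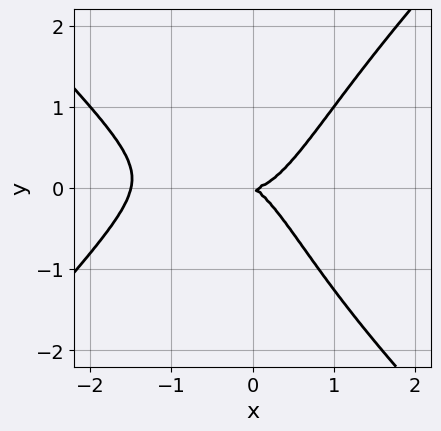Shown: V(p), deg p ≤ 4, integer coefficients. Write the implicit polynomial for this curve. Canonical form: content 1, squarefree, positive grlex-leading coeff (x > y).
2*x^4 - 2*x^2*y^2 + 3*x^3 - x*y - 2*y^2

The degree is 4 — a generic line meets the curve in up to 4 points.
From the visible intercepts: one x-axis crossing is at x = 0; it meets the y-axis at y = 0 (among the integer gridlines).
Fitting integer coefficients to these (and the overall shape) gives p.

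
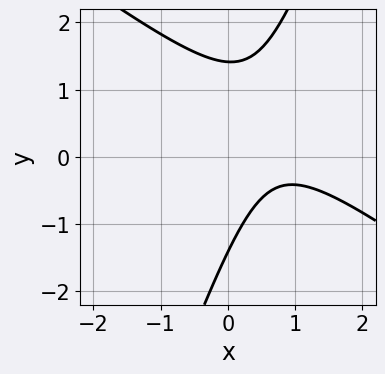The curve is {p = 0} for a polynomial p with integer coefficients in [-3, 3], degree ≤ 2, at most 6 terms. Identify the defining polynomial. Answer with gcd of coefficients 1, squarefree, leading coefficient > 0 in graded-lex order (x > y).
The degree is 2 — a generic line meets the curve in up to 2 points.
Reading off the gridlines: it misses every integer gridline on the x-axis.
Solving for integer coefficients yields p as stated.

2*x^2 + 2*x*y - y^2 - 3*x + 2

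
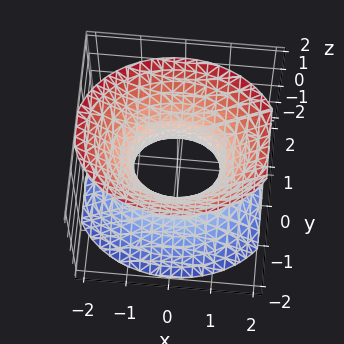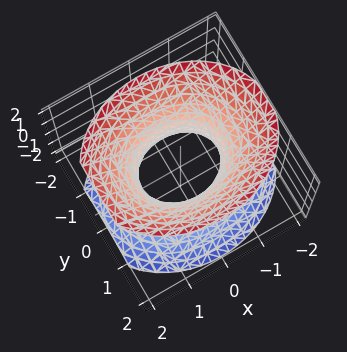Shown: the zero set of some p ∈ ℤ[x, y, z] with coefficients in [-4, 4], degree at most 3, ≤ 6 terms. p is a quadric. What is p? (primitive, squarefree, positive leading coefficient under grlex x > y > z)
2*x^2 + 3*y^2 - 2*z^2 - 2

(a) The degree is 2 — one connected sheet with a waist; a quadric.
(b) Symmetries: mirror symmetry x ↦ −x ⇒ only even powers of x; mirror symmetry y ↦ −y ⇒ only even powers of y; the z ↦ −z reflection is a symmetry, so z appears only in even powers.
(c) From the axis intercepts and sections: it misses every integer gridline on the z-axis; the x-axis gridline crossings are at x ∈ {-1, 1}.
(d) These observations pin down the coefficients.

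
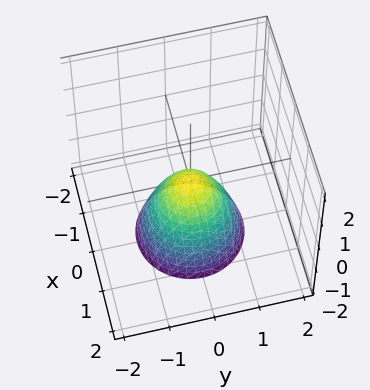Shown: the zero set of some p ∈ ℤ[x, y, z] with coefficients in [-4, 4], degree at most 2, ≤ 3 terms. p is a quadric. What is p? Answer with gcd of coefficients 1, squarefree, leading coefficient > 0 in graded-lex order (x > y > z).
3*x^2 + 3*y^2 + 2*z

deg p = 2. A paraboloid; a quadric.
By symmetry, the surface is invariant under rotation about z: p = q(x² + y², z).
Against the integer gridlines: one x-axis crossing is at x = 0; a circular section at z = -1 has radius between 0 and 1; it meets the z-axis at z = 0 (among the integer gridlines).
Together with the visible shape, these determine p as stated.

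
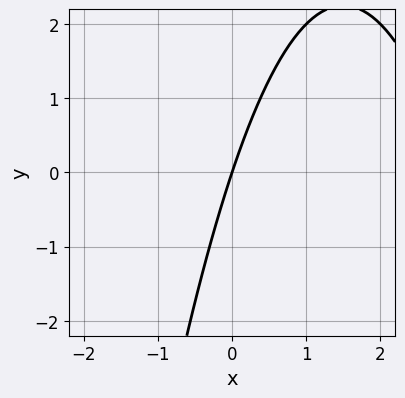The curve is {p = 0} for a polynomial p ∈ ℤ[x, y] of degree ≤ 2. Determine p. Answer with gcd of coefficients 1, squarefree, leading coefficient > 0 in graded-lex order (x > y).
(a) Degree: a generic line meets the curve in up to 2 points, so deg p = 2.
(b) Against the integer gridlines: one x-axis crossing is at x = 0; one y-axis crossing is at y = 0.
(c) Assembling these constraints gives the stated polynomial.

x^2 - 3*x + y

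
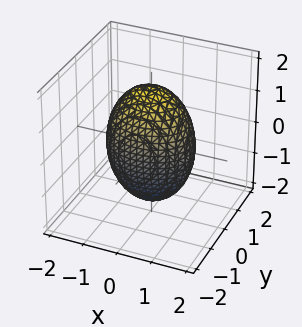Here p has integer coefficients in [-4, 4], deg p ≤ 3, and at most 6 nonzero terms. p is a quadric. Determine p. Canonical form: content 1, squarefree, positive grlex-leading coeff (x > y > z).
2*x^2 + 3*y^2 + z^2 - 3

1. Degree: bounded and convex; a quadric, so deg p = 2.
2. Symmetries: it's symmetric under x → −x, forcing even powers of x; mirror symmetry y ↦ −y ⇒ only even powers of y; the z ↦ −z reflection is a symmetry, so z appears only in even powers.
3. From the axis intercepts and sections: the y-axis gridline crossings are at y ∈ {-1, 1}.
4. These observations pin down the coefficients.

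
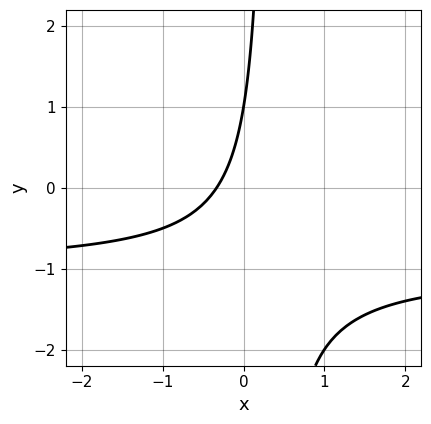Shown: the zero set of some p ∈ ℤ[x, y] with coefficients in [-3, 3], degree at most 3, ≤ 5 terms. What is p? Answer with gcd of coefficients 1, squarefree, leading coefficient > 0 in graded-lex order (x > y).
3*x*y + 3*x - y + 1

First, deg p = 2.
Next, against the integer gridlines: one y-axis crossing is at y = 1.
Finally, together with the visible shape, these determine p as stated.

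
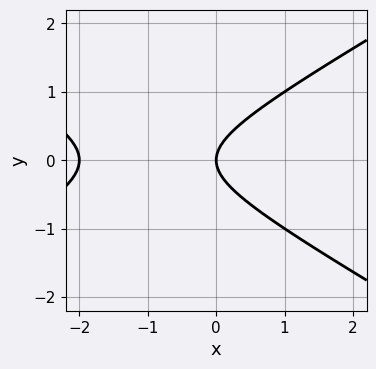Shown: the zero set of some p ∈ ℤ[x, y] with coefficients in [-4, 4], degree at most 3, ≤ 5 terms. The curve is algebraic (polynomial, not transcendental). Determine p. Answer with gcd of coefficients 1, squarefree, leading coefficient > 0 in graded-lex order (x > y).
x^2 - 3*y^2 + 2*x

(a) The degree is 2 — no degree-1 curve has this shape.
(b) Symmetries: it's symmetric under y → −y, forcing even powers of y.
(c) Reading off the gridlines: among the integer gridlines, it crosses the x-axis at x ∈ {-2, 0}; it crosses the y-axis at the gridline y = 0.
(d) Solving for integer coefficients yields p as stated.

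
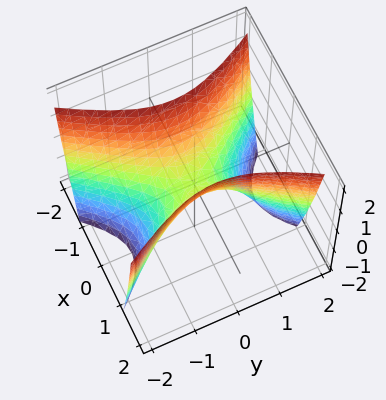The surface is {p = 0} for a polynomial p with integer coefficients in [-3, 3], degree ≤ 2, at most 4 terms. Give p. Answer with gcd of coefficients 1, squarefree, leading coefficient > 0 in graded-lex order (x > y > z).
(a) deg p = 2. A saddle surface; a quadric.
(b) Symmetries: it's symmetric under y → −y, forcing even powers of y; mirror symmetry x ↦ −x ⇒ only even powers of x.
(c) Reading off the gridlines: it crosses the y-axis at the gridline y = 0; it crosses the z-axis at the gridline z = 0; it crosses the x-axis at the gridline x = 0.
(d) Solving for integer coefficients yields p as stated.

2*x^2 - y^2 - z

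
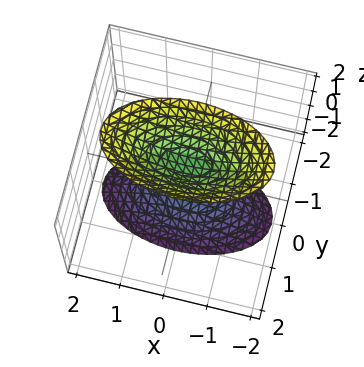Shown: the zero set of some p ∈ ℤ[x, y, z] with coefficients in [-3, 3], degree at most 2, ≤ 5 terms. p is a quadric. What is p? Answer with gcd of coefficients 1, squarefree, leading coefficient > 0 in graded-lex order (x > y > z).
x^2 + 3*y^2 - z^2 + 1

First, the picture has 2 separate pieces. They look like related sheets of one shape, so recover p as a whole.
Then, the degree is 2 — two sheets facing apart; a quadric.
Next, symmetries: the y ↦ −y reflection is a symmetry, so y appears only in even powers; mirror symmetry z ↦ −z ⇒ only even powers of z; the x ↦ −x reflection is a symmetry, so x appears only in even powers.
Next, checking where it meets the axes: the z-axis gridline crossings are at z ∈ {-1, 1}; the surface avoids every integer x-axis point in the box; no y-intercept at any integer in the box.
Finally, matching integer coefficients to the picture gives p.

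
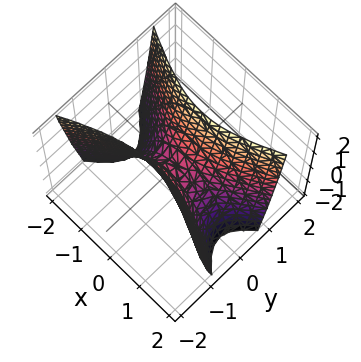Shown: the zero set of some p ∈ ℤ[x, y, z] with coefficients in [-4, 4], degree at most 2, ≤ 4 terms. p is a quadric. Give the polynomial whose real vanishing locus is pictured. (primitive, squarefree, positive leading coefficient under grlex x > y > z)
(a) The degree is 2 — a saddle surface; a quadric.
(b) Symmetries: the x ↦ −x reflection is a symmetry, so x appears only in even powers; it's symmetric under y → −y, forcing even powers of y.
(c) From the axis intercepts and sections: it crosses the y-axis at the gridline y = 0; one x-axis crossing is at x = 0.
(d) Putting this together gives p.

x^2 - 3*y^2 + z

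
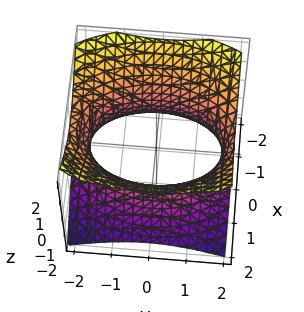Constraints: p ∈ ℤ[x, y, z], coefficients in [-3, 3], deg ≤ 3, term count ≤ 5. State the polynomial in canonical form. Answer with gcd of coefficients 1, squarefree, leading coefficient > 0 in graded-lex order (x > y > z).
First, degree: an hourglass — one-sheet hyperboloid; a quadric, so deg p = 2.
Then, symmetries: it's symmetric under y → −y, forcing even powers of y; the z ↦ −z reflection is a symmetry, so z appears only in even powers; mirror symmetry x ↦ −x ⇒ only even powers of x.
Then, from the visible intercepts: no z-intercept at any integer in the box.
Finally, putting this together gives p.

2*x^2 + y^2 - 2*z^2 - 3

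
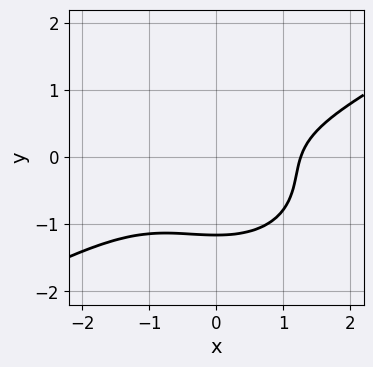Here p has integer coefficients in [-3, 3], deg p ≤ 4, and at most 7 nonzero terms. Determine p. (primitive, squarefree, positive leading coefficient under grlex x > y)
First, degree: a generic line meets the curve in up to 3 points, so deg p = 3.
Finally, solving for integer coefficients yields p as stated.

x^3 - x^2*y - 3*y^3 - 2*y^2 - 2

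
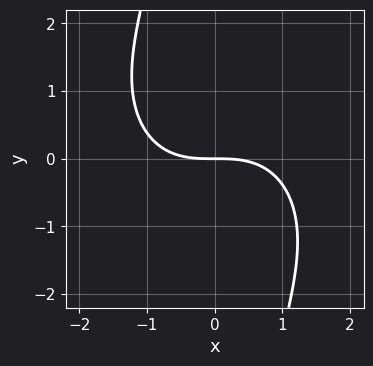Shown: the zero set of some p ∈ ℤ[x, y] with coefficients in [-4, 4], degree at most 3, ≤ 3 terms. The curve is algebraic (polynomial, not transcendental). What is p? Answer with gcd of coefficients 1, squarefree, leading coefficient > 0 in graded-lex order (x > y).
x^3 + x*y^2 + 3*y

(a) deg p = 3. A generic line meets the curve in up to 3 points.
(b) From the visible intercepts: it meets the x-axis at x = 0 (among the integer gridlines); it crosses the y-axis at the gridline y = 0.
(c) These observations pin down the coefficients.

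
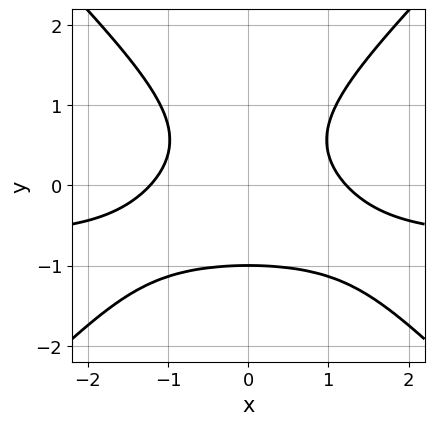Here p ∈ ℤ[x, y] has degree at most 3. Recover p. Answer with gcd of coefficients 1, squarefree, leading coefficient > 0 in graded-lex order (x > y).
3*x^2*y - 3*y^3 + 2*x^2 - 3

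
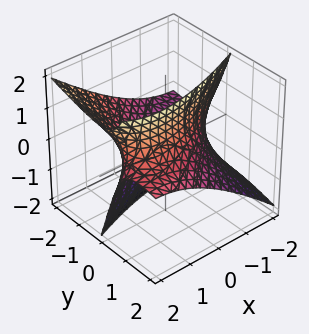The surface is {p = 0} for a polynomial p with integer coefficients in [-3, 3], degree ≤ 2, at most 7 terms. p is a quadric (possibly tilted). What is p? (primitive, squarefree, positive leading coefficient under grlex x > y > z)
x^2 - 2*x*y + y^2 + 3*y*z - z^2 - 2

1. deg p = 2.
2. From the visible intercepts: it misses every integer gridline on the z-axis.
3. Fitting integer coefficients to these (and the overall shape) gives p.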